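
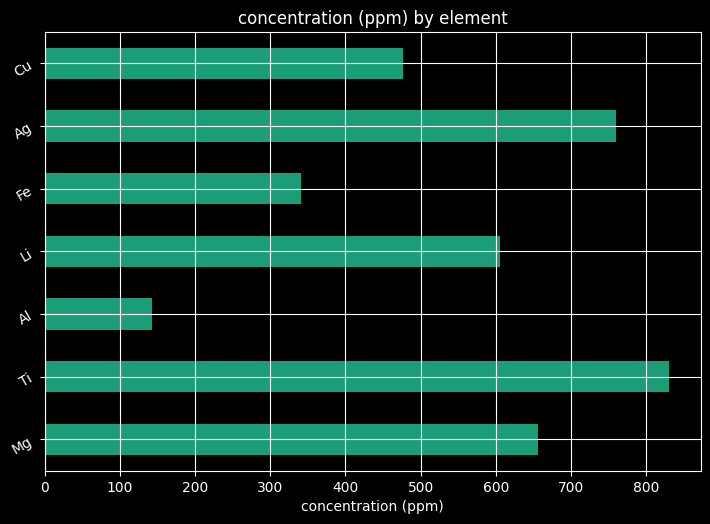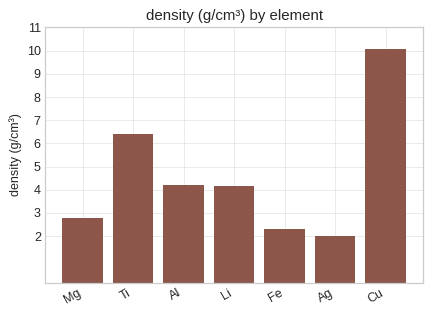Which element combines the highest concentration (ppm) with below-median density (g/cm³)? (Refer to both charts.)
Ag

Chart 2 median density (g/cm³) ≈ 4; below-median elements: Mg, Fe, Ag. Among those, Ag has the highest concentration (ppm) (≈ 800).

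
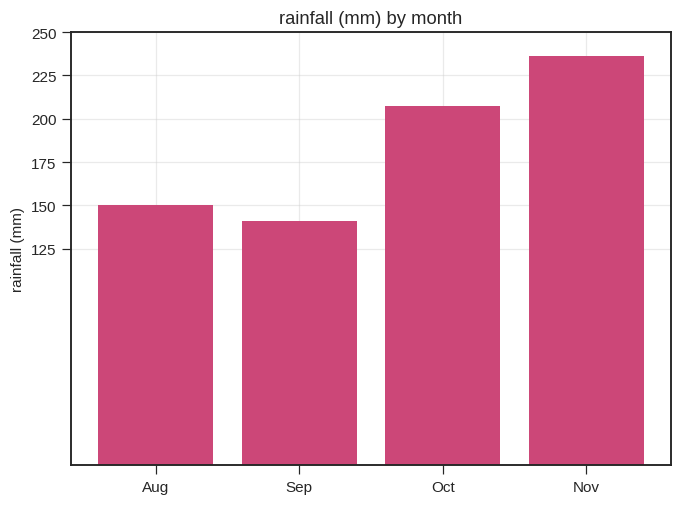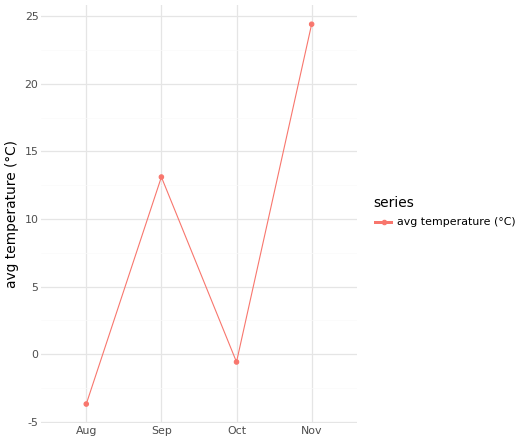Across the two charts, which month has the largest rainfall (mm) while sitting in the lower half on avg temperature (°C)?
Chart 2 median avg temperature (°C) ≈ 5; below-median months: Aug, Oct. Among those, Oct has the highest rainfall (mm) (≈ 200).

Oct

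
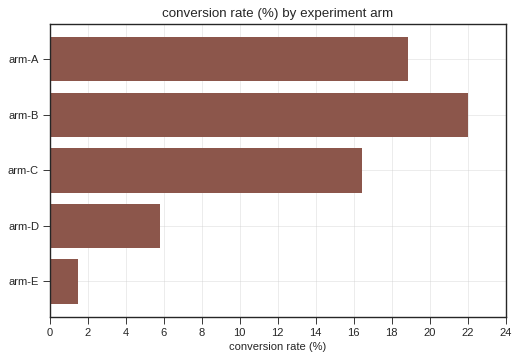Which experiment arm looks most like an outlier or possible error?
arm-E

arm-E ≈ 2; the rest sit between ≈ 6 and ≈ 22.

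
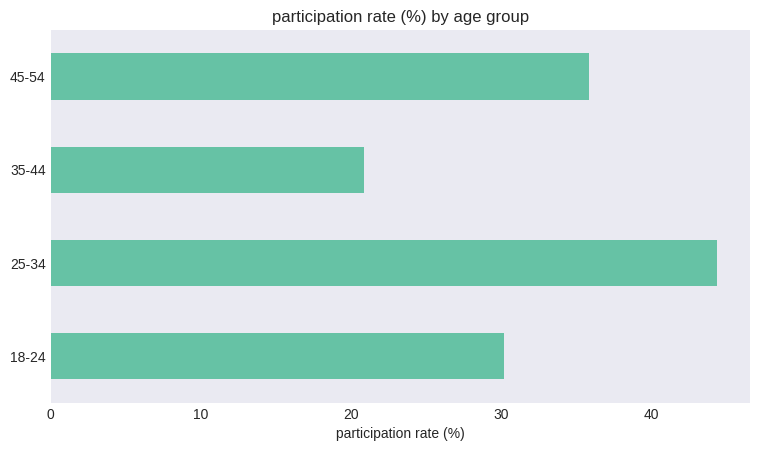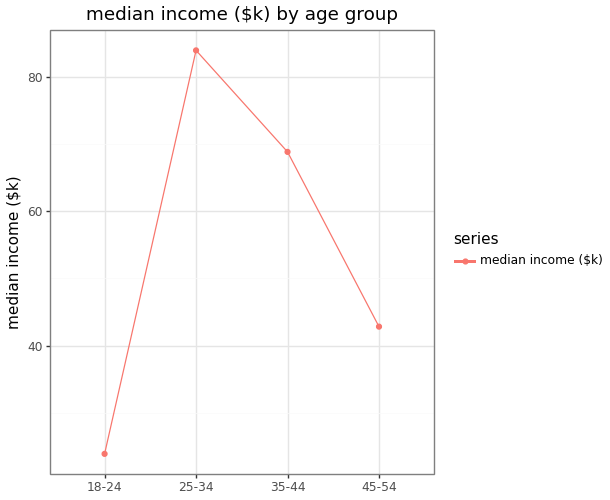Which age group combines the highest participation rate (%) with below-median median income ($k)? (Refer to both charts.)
45-54

Chart 2 median median income ($k) ≈ 60; below-median age groups: 18-24, 45-54. Among those, 45-54 has the highest participation rate (%) (≈ 35).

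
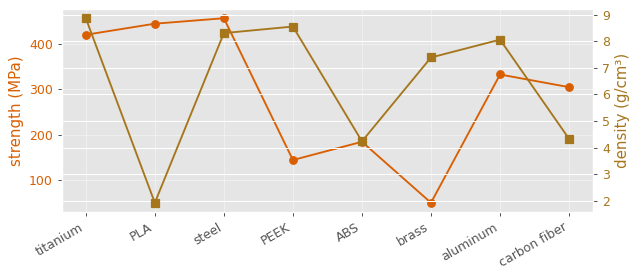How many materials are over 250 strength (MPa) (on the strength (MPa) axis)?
Above 250: titanium, PLA, steel, aluminum, carbon fiber.

5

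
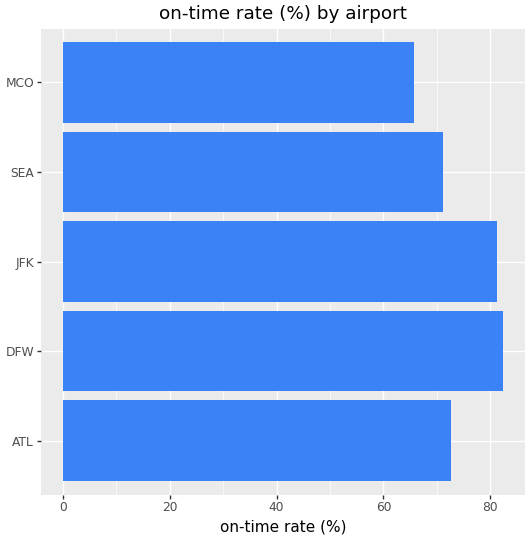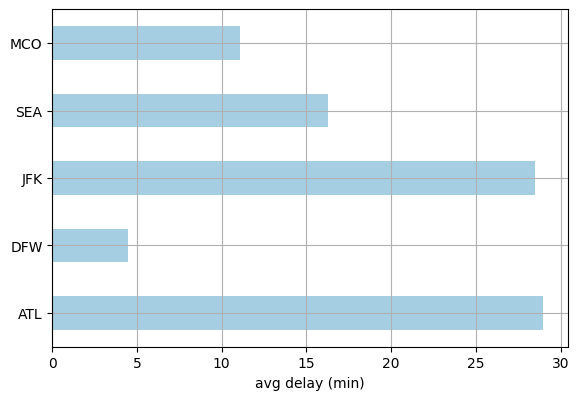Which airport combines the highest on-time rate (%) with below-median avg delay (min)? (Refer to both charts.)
Chart 2 median avg delay (min) ≈ 15; below-median airports: DFW, MCO. Among those, DFW has the highest on-time rate (%) (≈ 80).

DFW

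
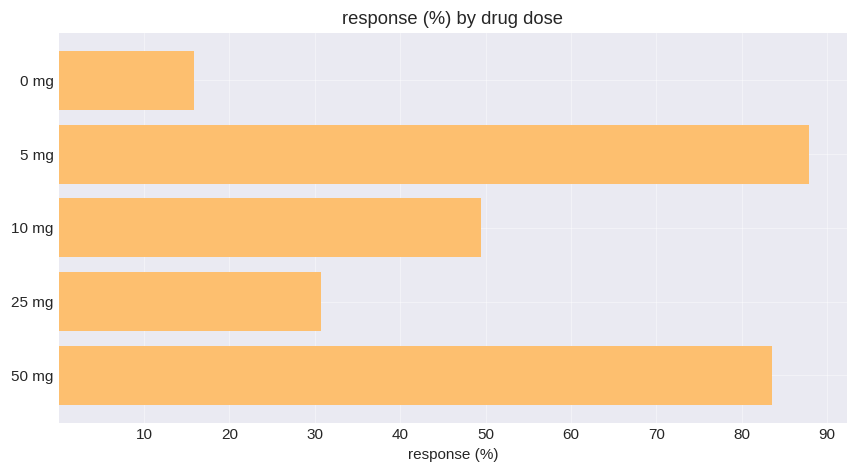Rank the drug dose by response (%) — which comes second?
Top 3: 5 mg ≈ 90, 50 mg ≈ 80, 10 mg ≈ 50.

50 mg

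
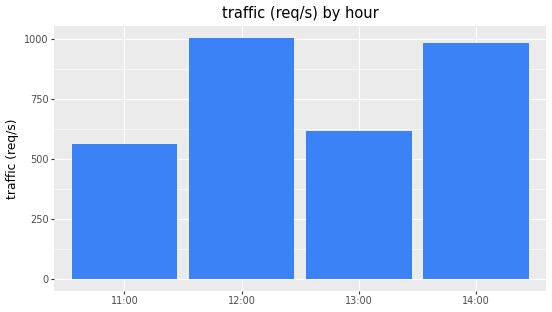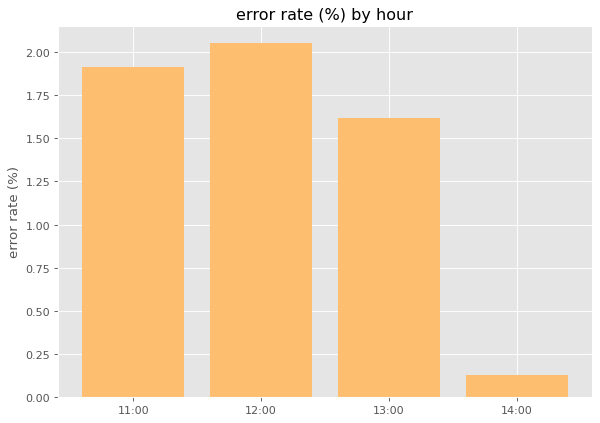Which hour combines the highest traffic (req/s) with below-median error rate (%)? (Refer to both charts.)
14:00

Chart 2 median error rate (%) ≈ 1.8; below-median hours: 13:00, 14:00. Among those, 14:00 has the highest traffic (req/s) (≈ 1000).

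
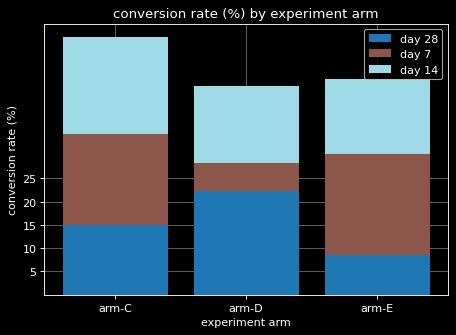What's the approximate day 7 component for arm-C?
day 7 top ≈ 35, bottom ≈ 15; segment ≈ 20.

≈ 20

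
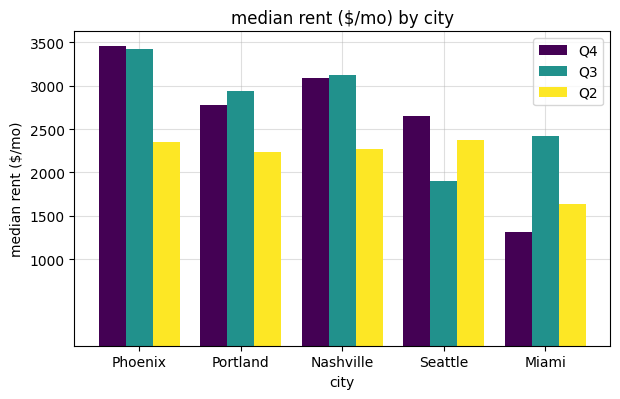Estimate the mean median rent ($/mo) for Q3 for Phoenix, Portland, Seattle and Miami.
≈ 2750

(3500 + 3000 + 2000 + 2500) / 4 ≈ 2750.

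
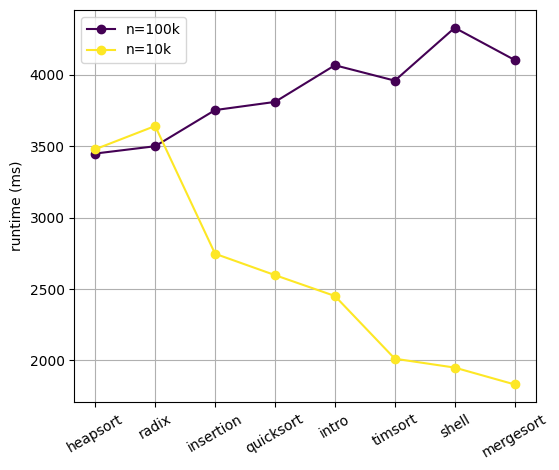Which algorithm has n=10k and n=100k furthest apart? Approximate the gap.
shell: n=10k ≈ 2000, n=100k ≈ 4500 → gap ≈ 2500. Next-largest (mergesort) is only ≈ 2000.

shell, ≈ 2500 ms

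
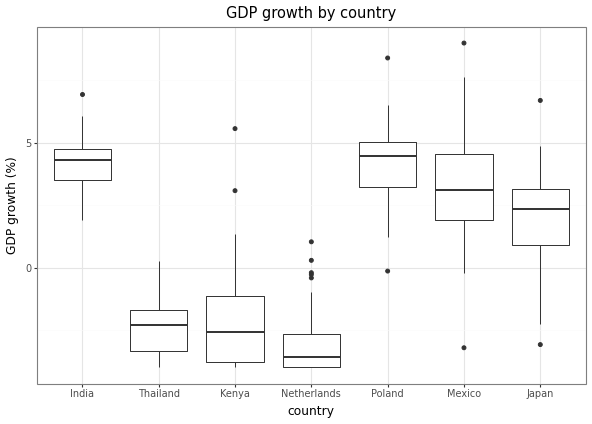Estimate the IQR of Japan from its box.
≈ 2

Q3 ≈ 3, Q1 ≈ 1; IQR ≈ 2.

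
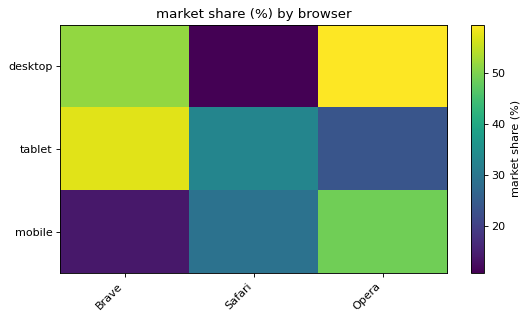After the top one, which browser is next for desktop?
Top 3 for desktop: Opera ≈ 60, Brave ≈ 50, Safari ≈ 10.

Brave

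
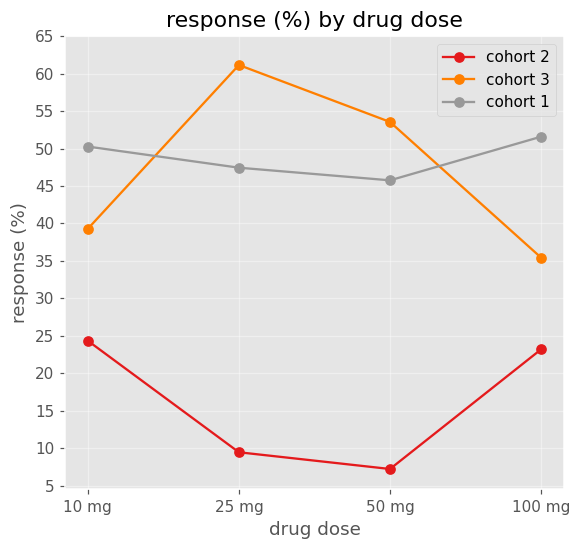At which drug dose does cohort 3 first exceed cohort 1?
10 mg: cohort 3 ≈ 40 vs cohort 1 ≈ 50 (not yet); 25 mg: cohort 3 ≈ 60 vs cohort 1 ≈ 45 (first crossover).

25 mg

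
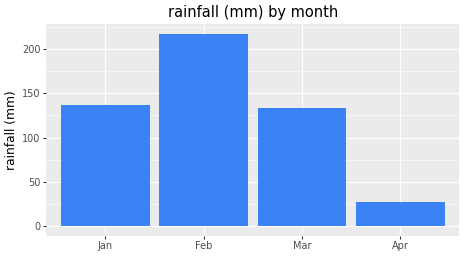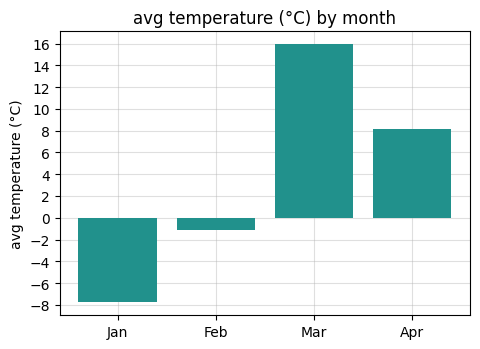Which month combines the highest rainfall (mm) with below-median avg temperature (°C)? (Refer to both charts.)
Feb

Chart 2 median avg temperature (°C) ≈ 4; below-median months: Jan, Feb. Among those, Feb has the highest rainfall (mm) (≈ 220).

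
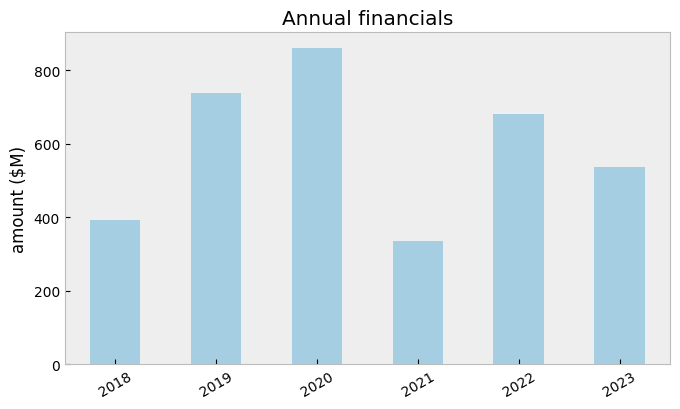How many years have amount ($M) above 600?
3

Above 600: 2019, 2020, 2022.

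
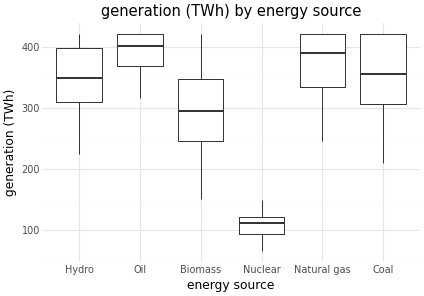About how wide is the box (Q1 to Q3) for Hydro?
Q3 ≈ 400, Q1 ≈ 300; IQR ≈ 100.

≈ 100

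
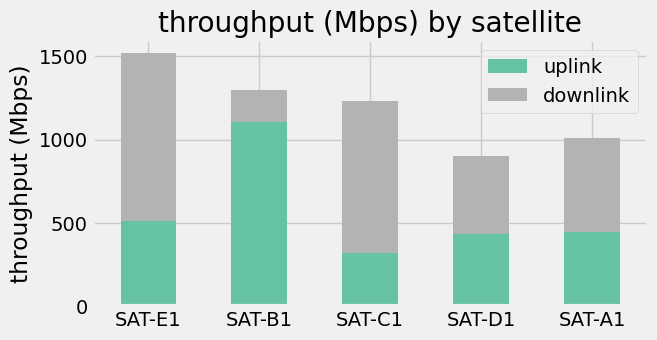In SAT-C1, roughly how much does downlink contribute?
downlink top ≈ 1200, bottom ≈ 400; segment ≈ 800.

≈ 800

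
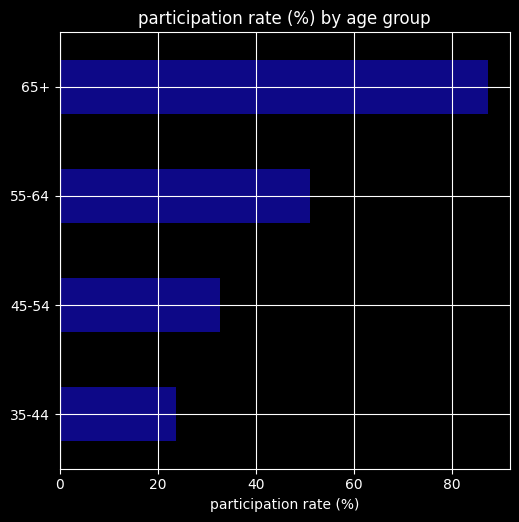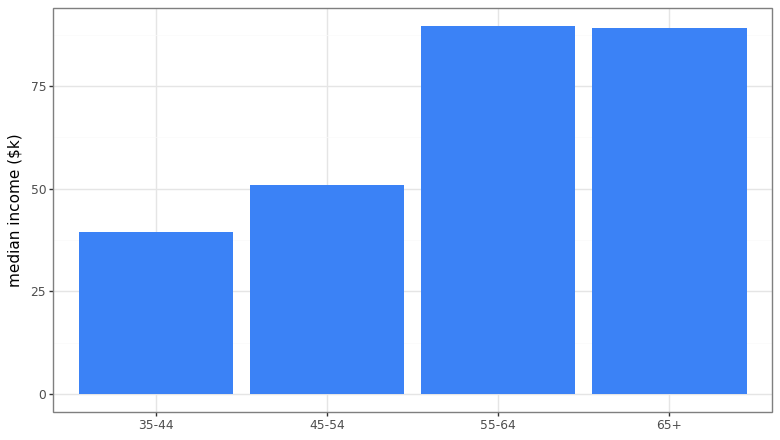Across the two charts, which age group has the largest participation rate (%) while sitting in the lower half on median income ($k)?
45-54

Chart 2 median median income ($k) ≈ 70; below-median age groups: 35-44, 45-54. Among those, 45-54 has the highest participation rate (%) (≈ 30).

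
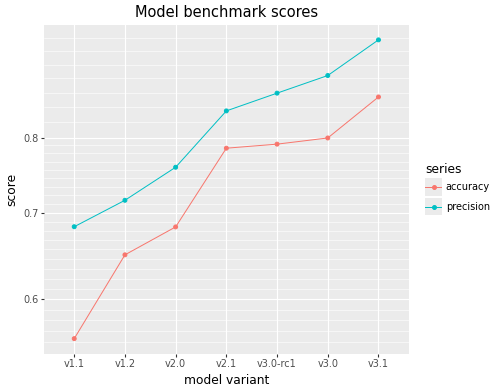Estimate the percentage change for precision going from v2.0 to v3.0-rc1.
v2.0 ≈ 0.75, v3.0-rc1 ≈ 0.85; (0.85 − 0.75) / 0.75 ≈ +13.3%.

≈ +13.3%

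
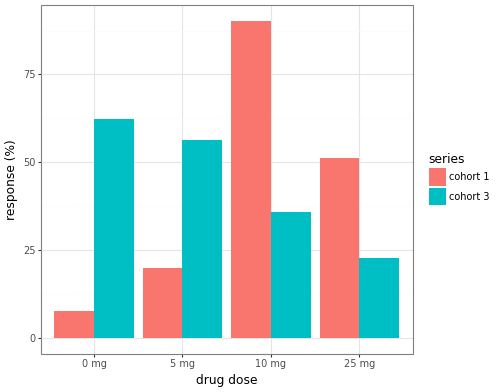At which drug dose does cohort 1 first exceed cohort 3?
5 mg: cohort 1 ≈ 20 vs cohort 3 ≈ 60 (not yet); 10 mg: cohort 1 ≈ 90 vs cohort 3 ≈ 40 (first crossover).

10 mg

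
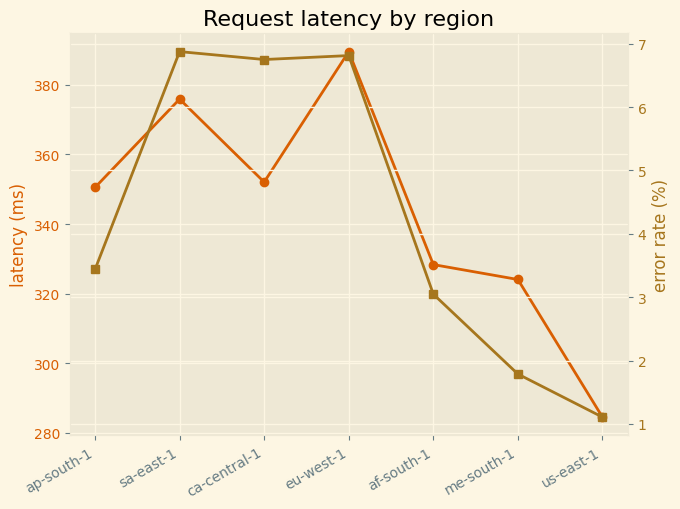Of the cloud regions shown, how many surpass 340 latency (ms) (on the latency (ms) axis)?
Above 340: ap-south-1, sa-east-1, ca-central-1, eu-west-1.

4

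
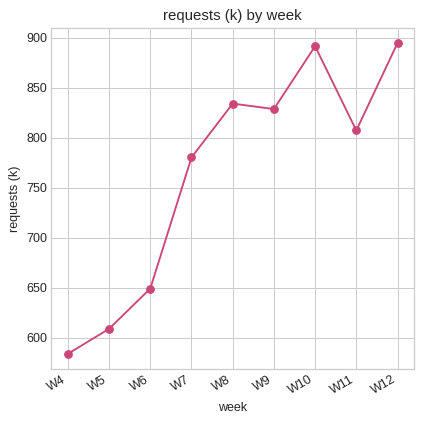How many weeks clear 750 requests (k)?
Above 750: W7, W8, W9, W10, W11, W12.

6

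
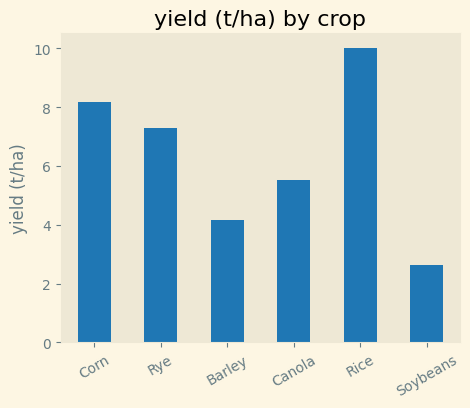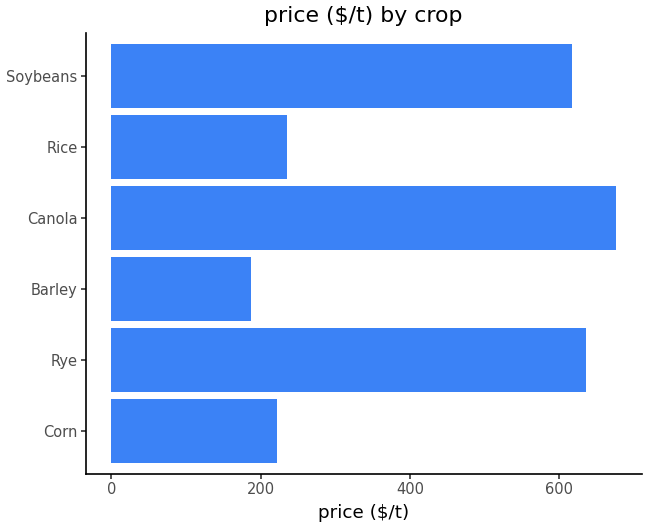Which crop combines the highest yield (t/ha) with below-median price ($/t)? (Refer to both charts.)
Chart 2 median price ($/t) ≈ 400; below-median crops: Corn, Barley, Rice. Among those, Rice has the highest yield (t/ha) (≈ 10).

Rice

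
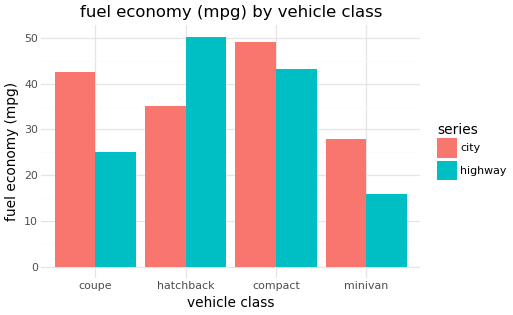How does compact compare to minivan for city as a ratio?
≈ 1.67×

compact ≈ 50, minivan ≈ 30; 50/30 ≈ 1.67.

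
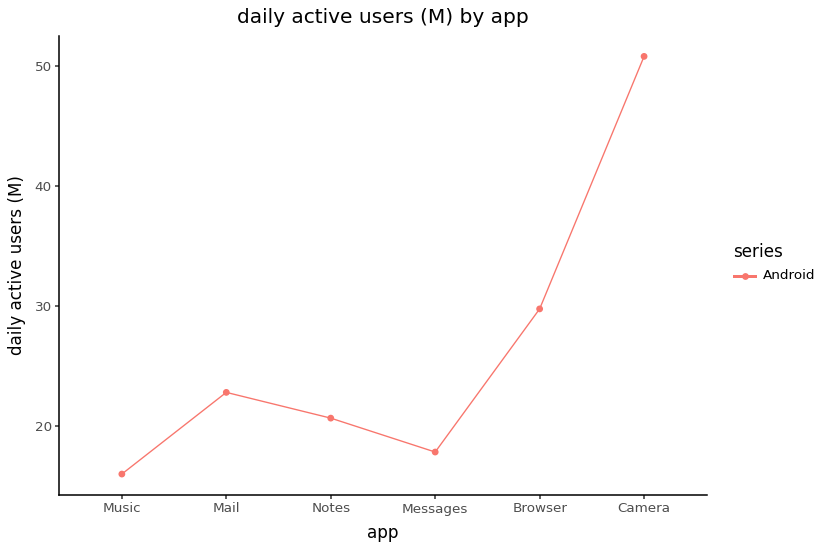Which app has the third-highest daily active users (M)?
Mail

Top 4: Camera ≈ 50, Browser ≈ 30, Mail ≈ 25, Notes ≈ 20.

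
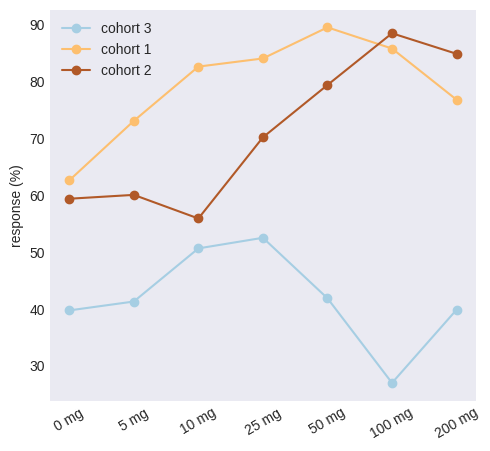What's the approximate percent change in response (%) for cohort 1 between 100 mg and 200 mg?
≈ -11.1%

100 mg ≈ 90, 200 mg ≈ 80; (80 − 90) / 90 ≈ -11.1%.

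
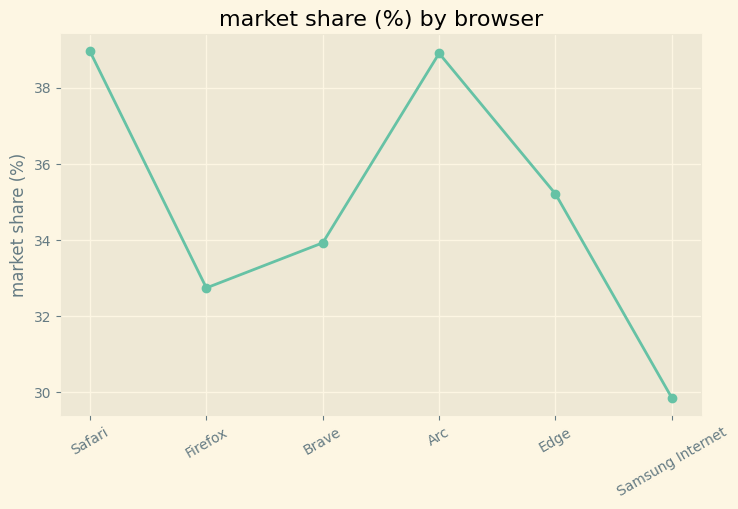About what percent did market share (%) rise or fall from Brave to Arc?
≈ +14.7%

Brave ≈ 34, Arc ≈ 39; (39 − 34) / 34 ≈ +14.7%.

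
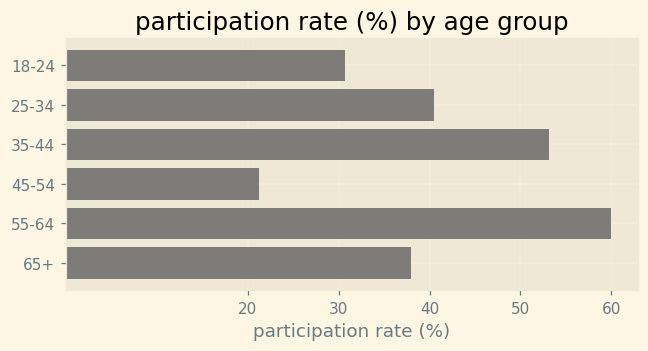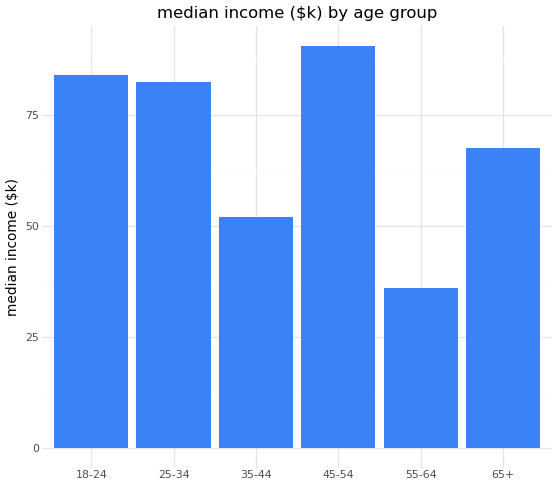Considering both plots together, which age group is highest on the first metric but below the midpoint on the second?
Chart 2 median median income ($k) ≈ 70; below-median age groups: 35-44, 55-64, 65+. Among those, 55-64 has the highest participation rate (%) (≈ 60).

55-64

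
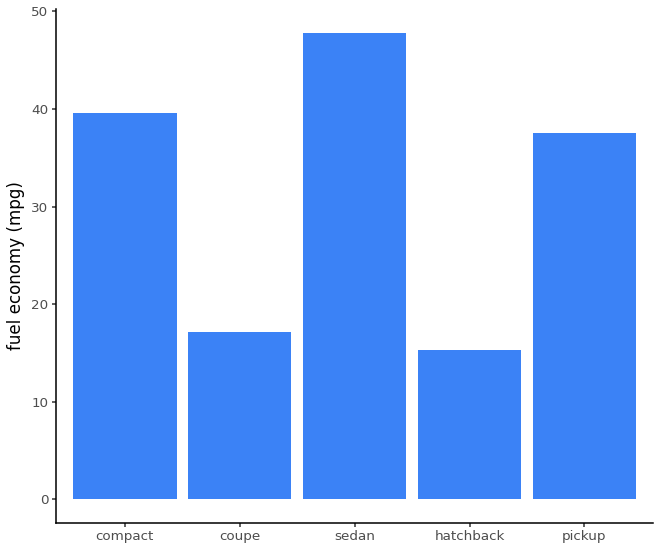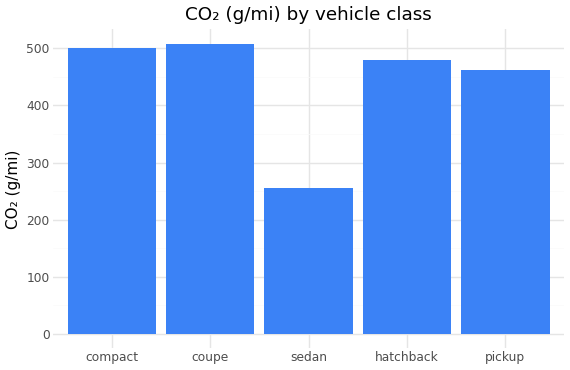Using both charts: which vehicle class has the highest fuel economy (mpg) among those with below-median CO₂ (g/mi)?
sedan

Chart 2 median CO₂ (g/mi) ≈ 500; below-median vehicle classes: sedan, pickup. Among those, sedan has the highest fuel economy (mpg) (≈ 50).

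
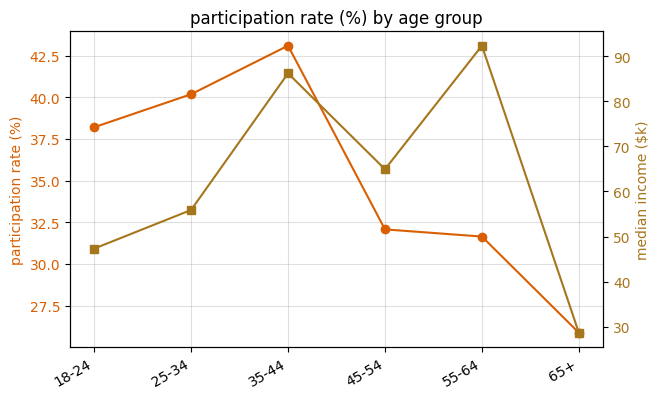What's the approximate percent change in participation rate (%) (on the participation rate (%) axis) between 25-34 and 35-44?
≈ +10%

25-34 ≈ 40, 35-44 ≈ 44; (44 − 40) / 40 ≈ +10%.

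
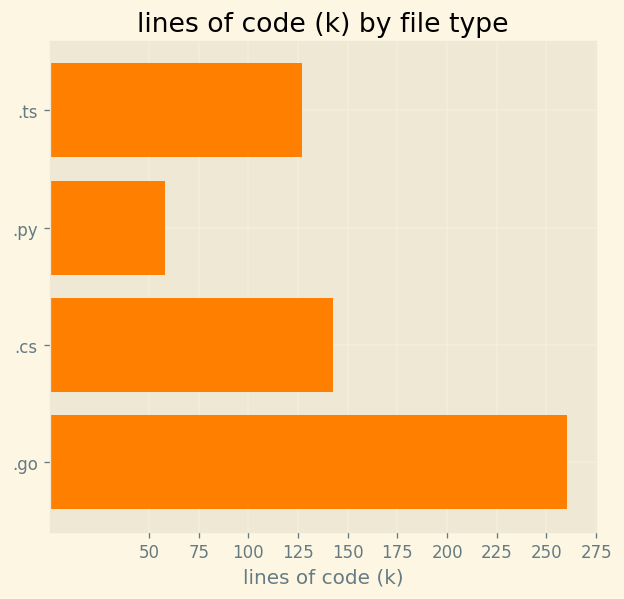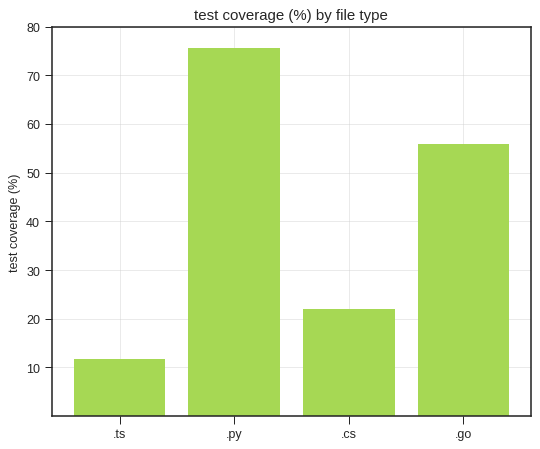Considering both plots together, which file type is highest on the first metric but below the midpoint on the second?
.cs

Chart 2 median test coverage (%) ≈ 40; below-median file types: .ts, .cs. Among those, .cs has the highest lines of code (k) (≈ 150).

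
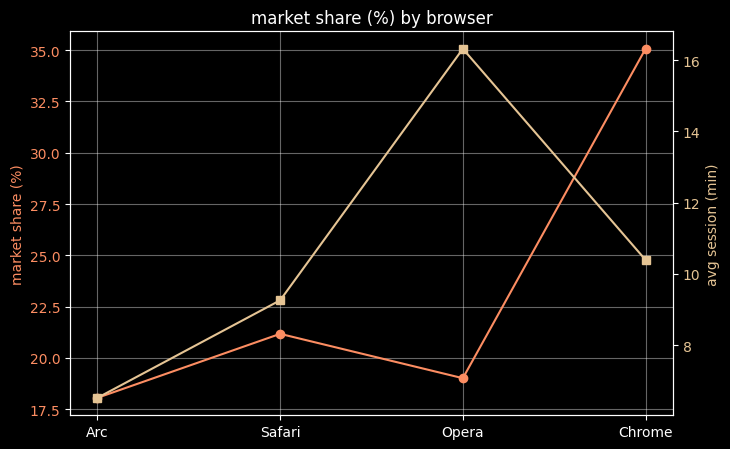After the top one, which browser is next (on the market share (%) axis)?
Top 3 (on the market share (%) axis): Chrome ≈ 36, Safari ≈ 22, Opera ≈ 20.

Safari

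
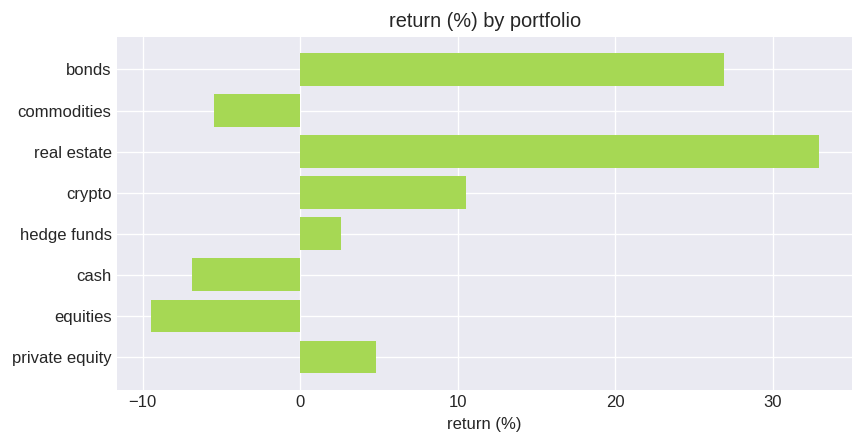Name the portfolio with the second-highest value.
Top 3: real estate ≈ 35, bonds ≈ 25, crypto ≈ 10.

bonds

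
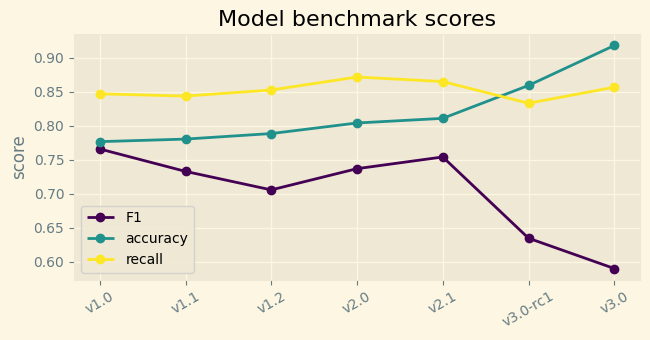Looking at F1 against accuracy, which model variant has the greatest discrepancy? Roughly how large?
v3.0: F1 ≈ 0.60, accuracy ≈ 0.90 → gap ≈ 0.30. Next-largest (v3.0-rc1) is only ≈ 0.20.

v3.0, ≈ 0.30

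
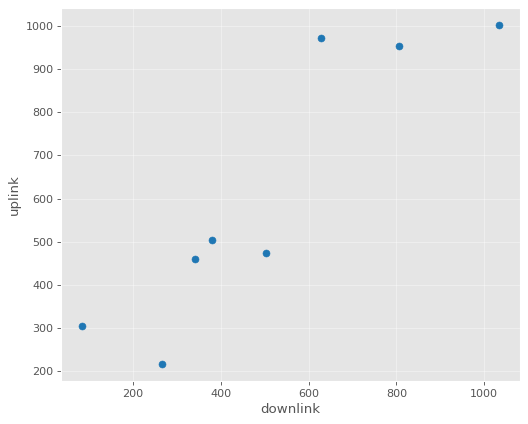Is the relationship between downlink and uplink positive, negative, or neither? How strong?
positive, strong

Points are positively correlated; strong (|r| ≈ 0.9).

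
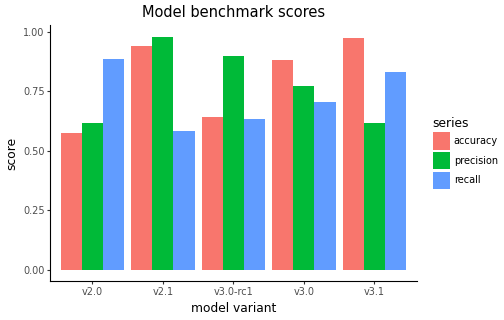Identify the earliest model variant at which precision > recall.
v2.0: precision ≈ 0.6 vs recall ≈ 0.9 (not yet); v2.1: precision ≈ 1.0 vs recall ≈ 0.6 (first crossover).

v2.1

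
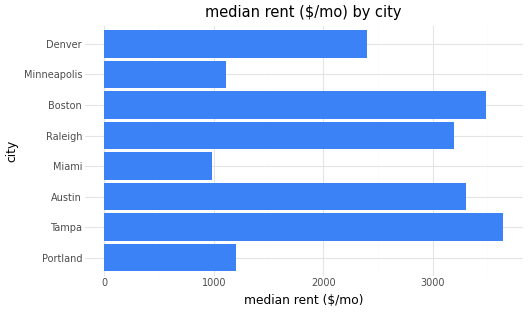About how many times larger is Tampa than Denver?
Tampa ≈ 3500, Denver ≈ 2500; 3500/2500 ≈ 1.4.

≈ 1.4×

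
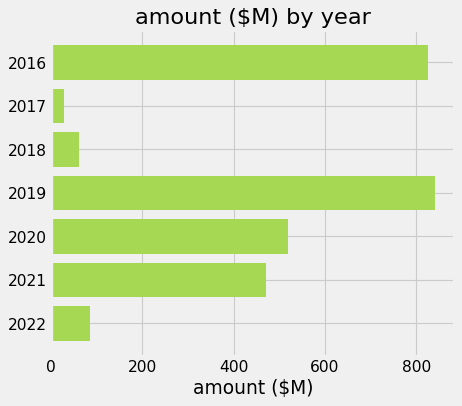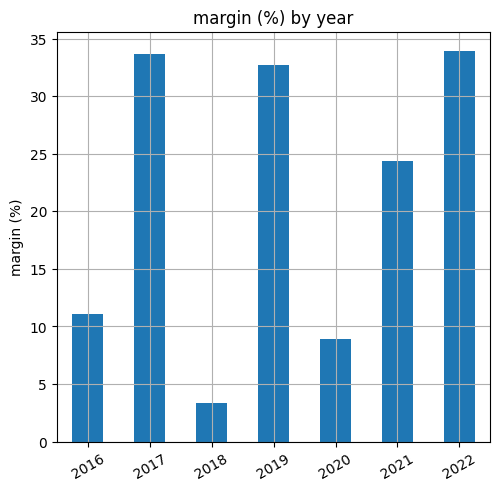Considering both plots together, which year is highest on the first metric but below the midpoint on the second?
2016

Chart 2 median margin (%) ≈ 25; below-median years: 2016, 2018, 2020. Among those, 2016 has the highest amount ($M) (≈ 800).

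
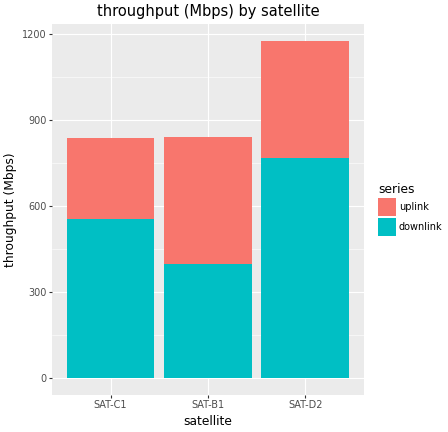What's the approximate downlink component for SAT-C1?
downlink top ≈ 600, bottom ≈ 0; segment ≈ 600.

≈ 600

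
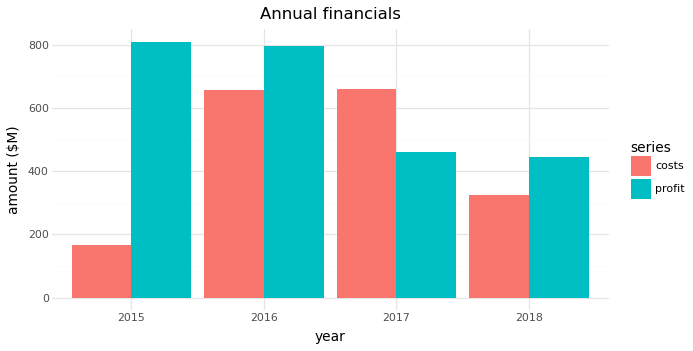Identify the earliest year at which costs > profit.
2016: costs ≈ 700 vs profit ≈ 800 (not yet); 2017: costs ≈ 700 vs profit ≈ 500 (first crossover).

2017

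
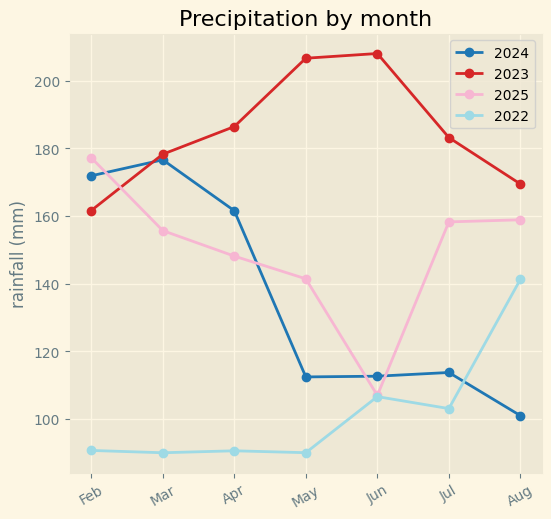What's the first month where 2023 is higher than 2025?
Feb: 2023 ≈ 160 vs 2025 ≈ 180 (not yet); Mar: 2023 ≈ 180 vs 2025 ≈ 160 (first crossover).

Mar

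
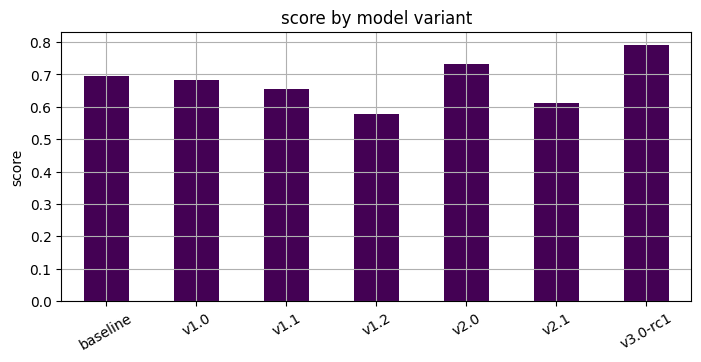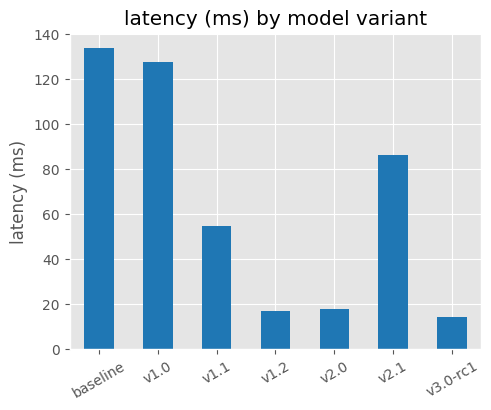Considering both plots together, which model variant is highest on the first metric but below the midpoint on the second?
v3.0-rc1

Chart 2 median latency (ms) ≈ 60; below-median model variants: v1.2, v2.0, v3.0-rc1. Among those, v3.0-rc1 has the highest score (≈ 0.8).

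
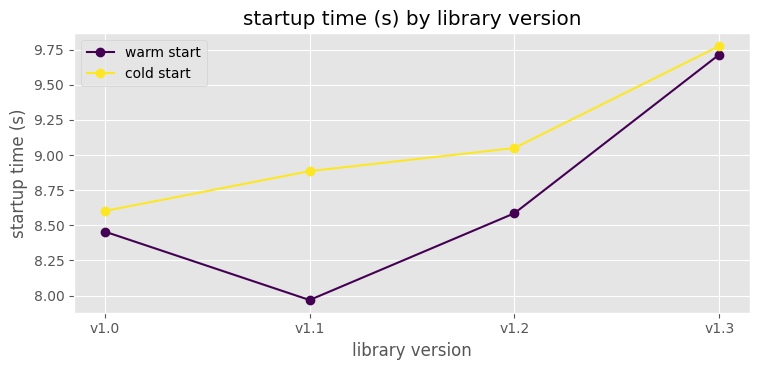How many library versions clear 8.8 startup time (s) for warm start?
1

Above 8.8: v1.3.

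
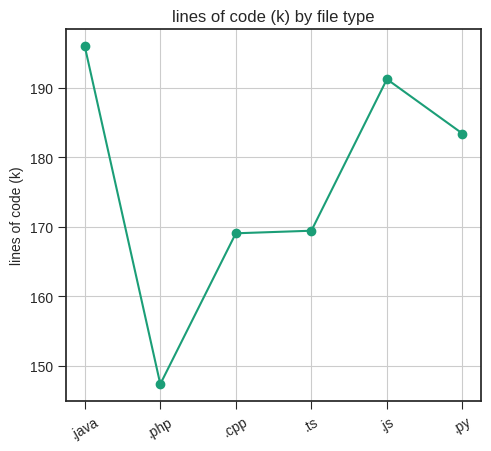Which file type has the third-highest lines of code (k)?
Top 4: .java ≈ 195, .js ≈ 190, .py ≈ 185, .ts ≈ 170.

.py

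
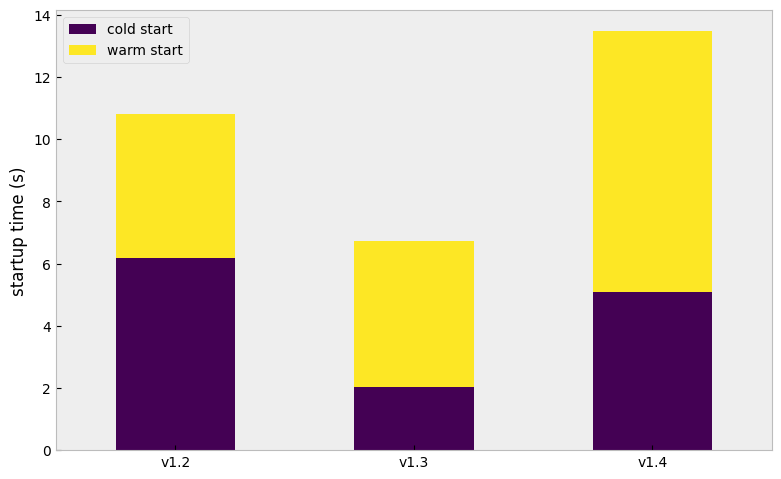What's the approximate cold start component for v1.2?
≈ 6

cold start top ≈ 6, bottom ≈ 0; segment ≈ 6.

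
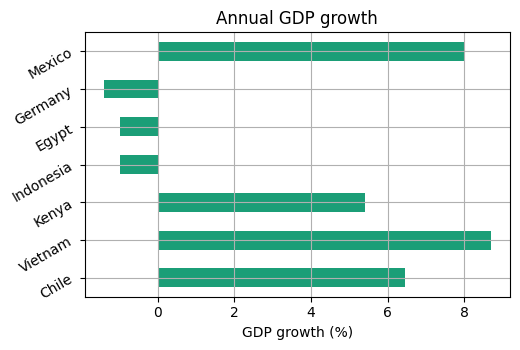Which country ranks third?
Top 4: Vietnam ≈ 9, Mexico ≈ 8, Chile ≈ 6, Kenya ≈ 5.

Chile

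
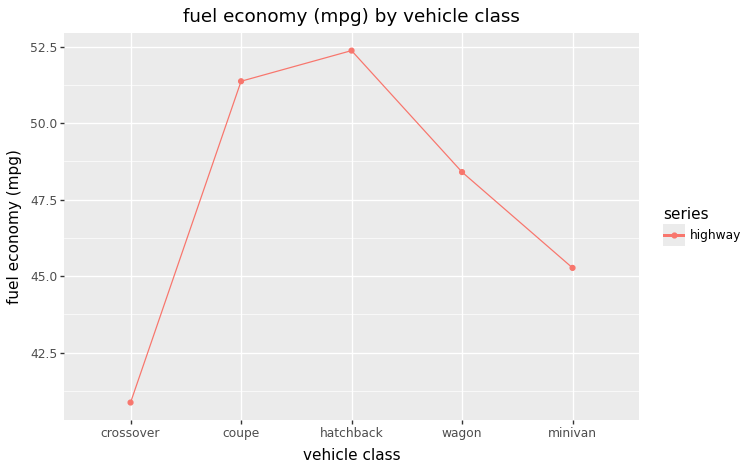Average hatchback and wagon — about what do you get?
≈ 50

(52 + 48) / 2 ≈ 50.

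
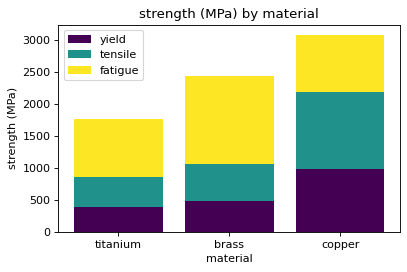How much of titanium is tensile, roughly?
tensile top ≈ 1000, bottom ≈ 500; segment ≈ 500.

≈ 500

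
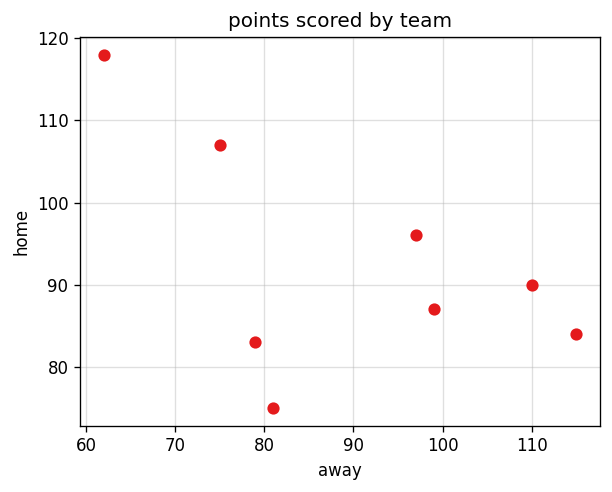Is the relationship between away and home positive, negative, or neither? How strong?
negative, moderate

Points are negatively correlated; moderate (|r| ≈ 0.5).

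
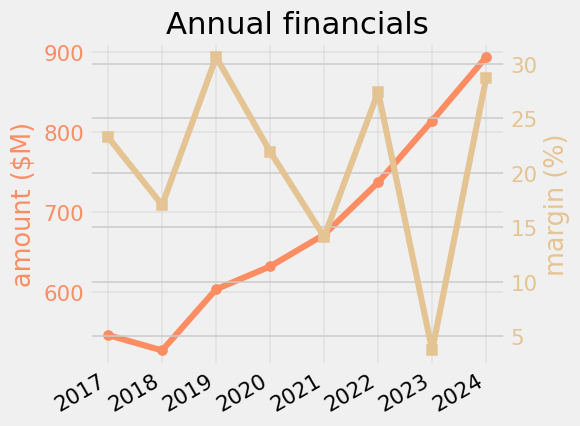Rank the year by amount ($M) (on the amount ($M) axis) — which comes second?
Top 3 (on the amount ($M) axis): 2024 ≈ 900, 2023 ≈ 800, 2022 ≈ 750.

2023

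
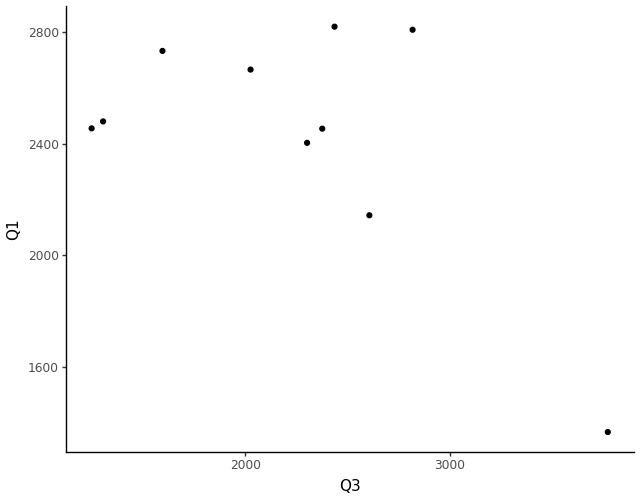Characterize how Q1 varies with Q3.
negative, moderate

Points are negatively correlated; moderate (|r| ≈ 0.6).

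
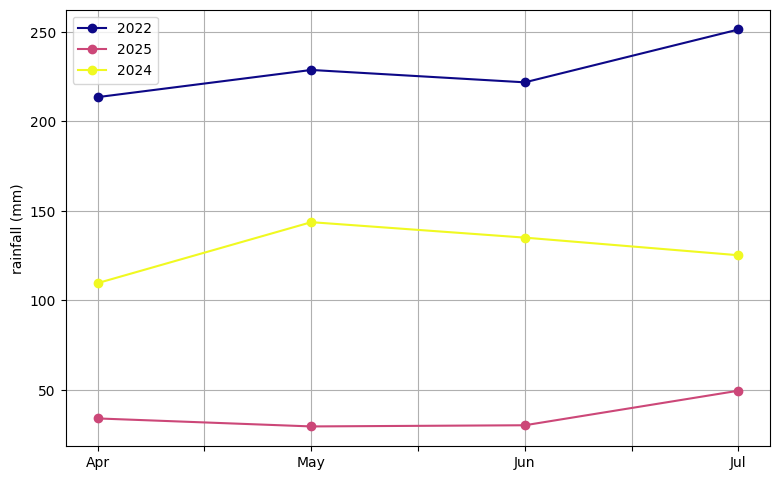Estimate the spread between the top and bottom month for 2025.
≈ 20

Max Jul ≈ 40, min May ≈ 20; range ≈ 20.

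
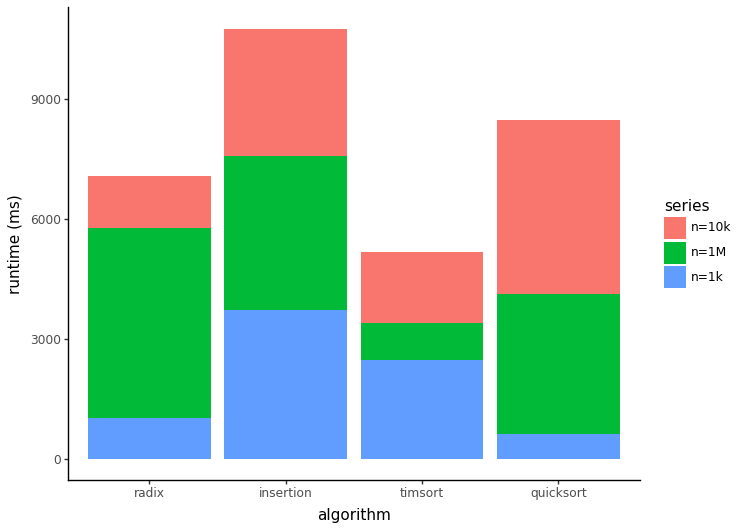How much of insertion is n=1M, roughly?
n=1M top ≈ 8000, bottom ≈ 4000; segment ≈ 4000.

≈ 4000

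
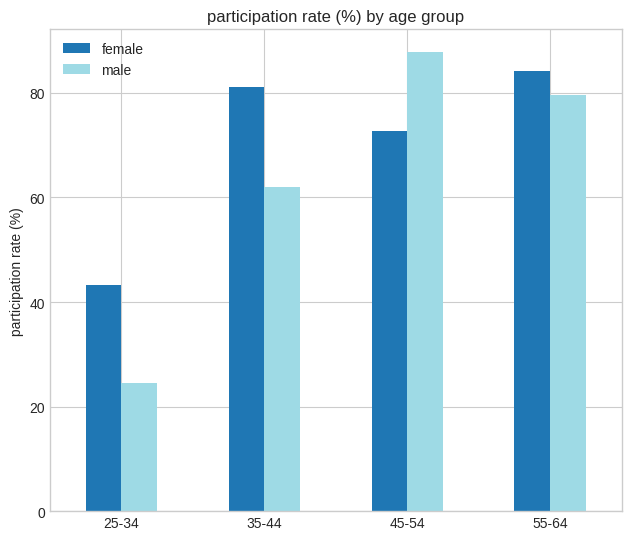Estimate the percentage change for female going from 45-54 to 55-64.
≈ +14.3%

45-54 ≈ 70, 55-64 ≈ 80; (80 − 70) / 70 ≈ +14.3%.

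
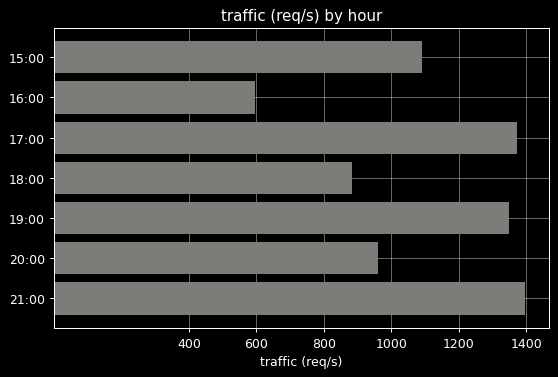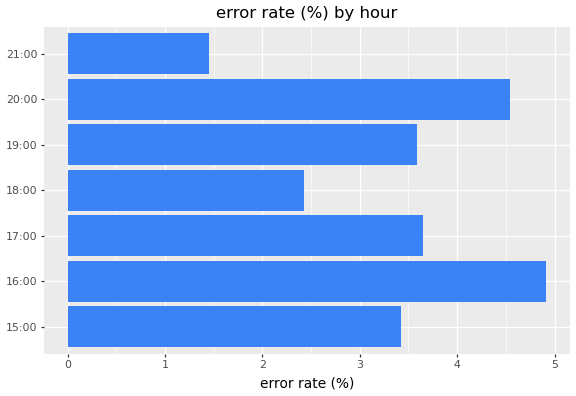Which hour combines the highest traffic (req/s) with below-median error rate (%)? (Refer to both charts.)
Chart 2 median error rate (%) ≈ 3.5; below-median hours: 15:00, 18:00, 21:00. Among those, 21:00 has the highest traffic (req/s) (≈ 1400).

21:00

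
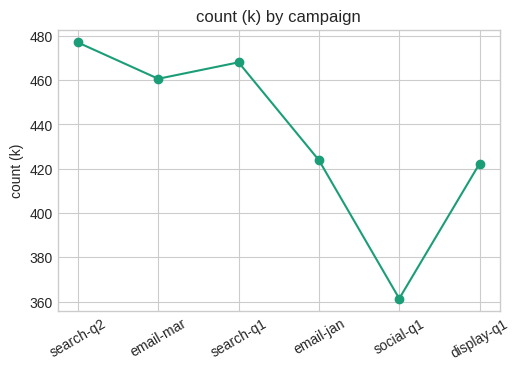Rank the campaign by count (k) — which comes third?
Top 4: search-q2 ≈ 480, search-q1 ≈ 470, email-mar ≈ 460, email-jan ≈ 420.

email-mar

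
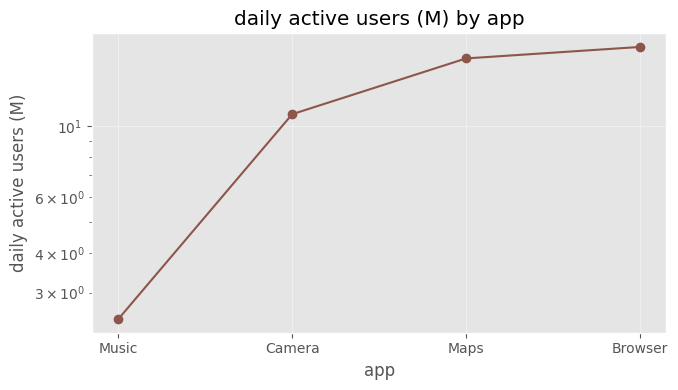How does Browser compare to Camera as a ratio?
≈ 1.8×

Browser ≈ 18, Camera ≈ 10; 18/10 ≈ 1.8.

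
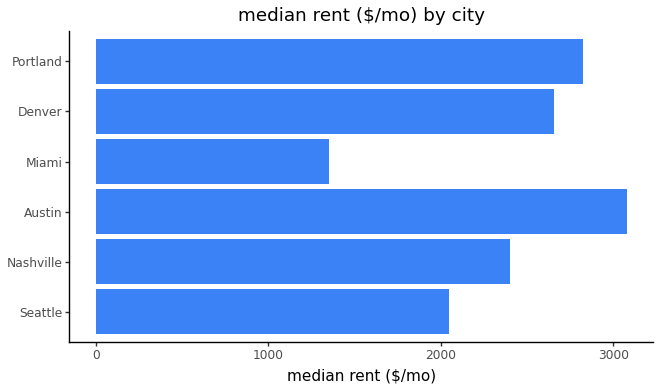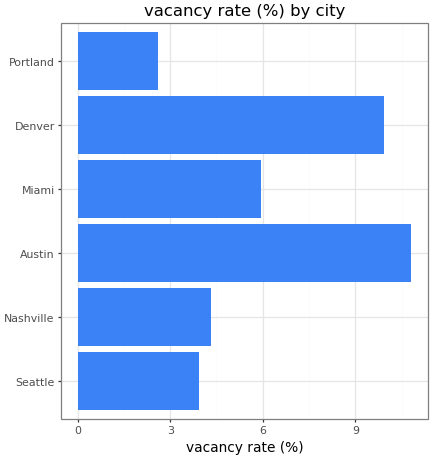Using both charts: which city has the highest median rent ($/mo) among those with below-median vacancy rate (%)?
Portland

Chart 2 median vacancy rate (%) ≈ 5; below-median cities: Seattle, Nashville, Portland. Among those, Portland has the highest median rent ($/mo) (≈ 3000).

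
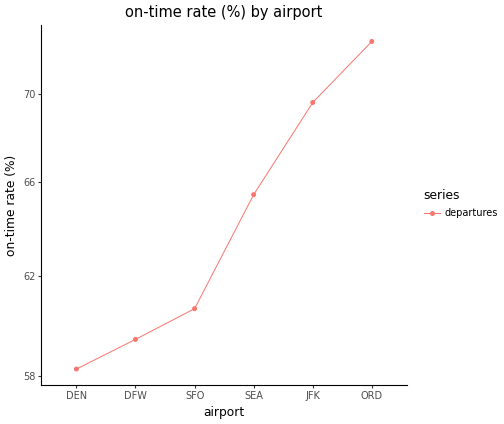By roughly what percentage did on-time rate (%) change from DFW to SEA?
≈ +10%

DFW ≈ 60, SEA ≈ 66; (66 − 60) / 60 ≈ +10%.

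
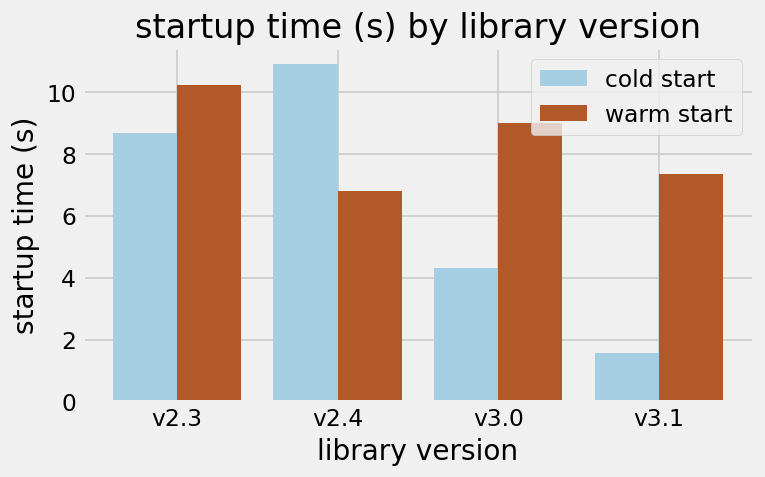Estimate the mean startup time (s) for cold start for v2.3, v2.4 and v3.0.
≈ 8

(9 + 11 + 4) / 3 ≈ 8.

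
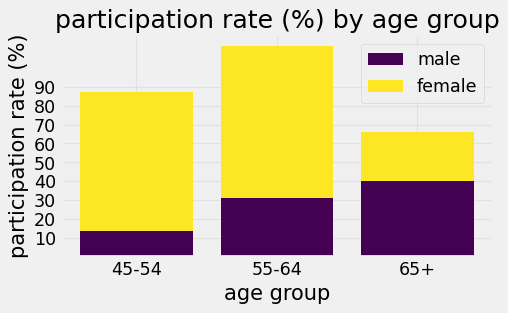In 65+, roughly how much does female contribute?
female top ≈ 70, bottom ≈ 40; segment ≈ 30.

≈ 30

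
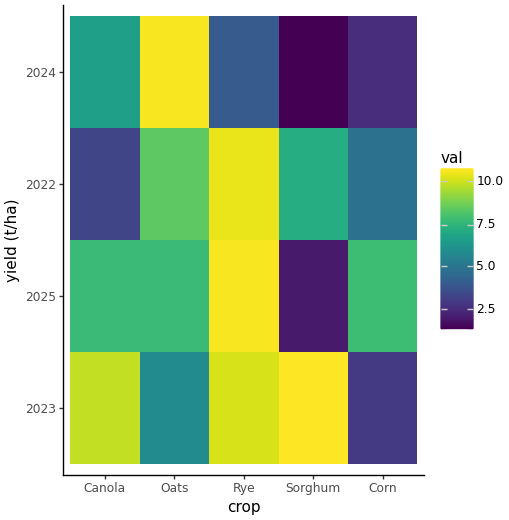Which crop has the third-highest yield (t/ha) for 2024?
Rye

Top 4 for 2024: Oats ≈ 11, Canola ≈ 7, Rye ≈ 4, Corn ≈ 3.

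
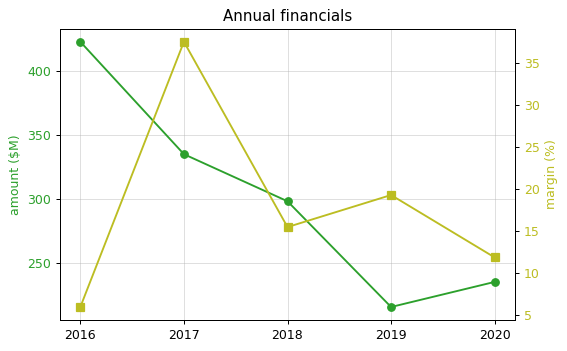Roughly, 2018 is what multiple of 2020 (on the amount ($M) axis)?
≈ 1.25×

2018 ≈ 300, 2020 ≈ 240; 300/240 ≈ 1.25.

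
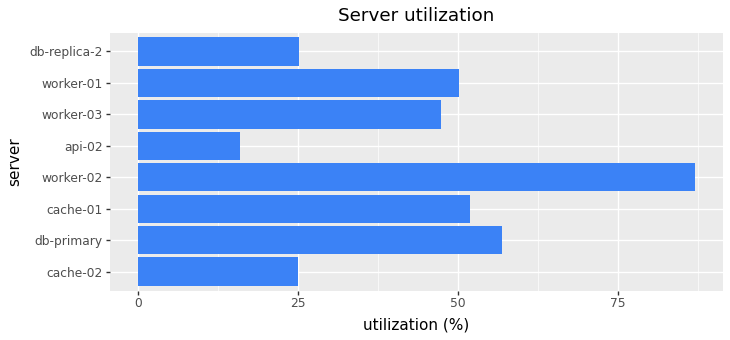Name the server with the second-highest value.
db-primary

Top 3: worker-02 ≈ 90, db-primary ≈ 60, cache-01 ≈ 50.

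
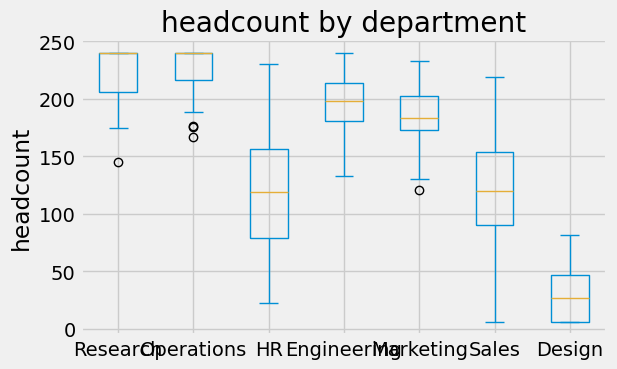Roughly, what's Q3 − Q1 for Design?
≈ 40

Q3 ≈ 40, Q1 ≈ 0; IQR ≈ 40.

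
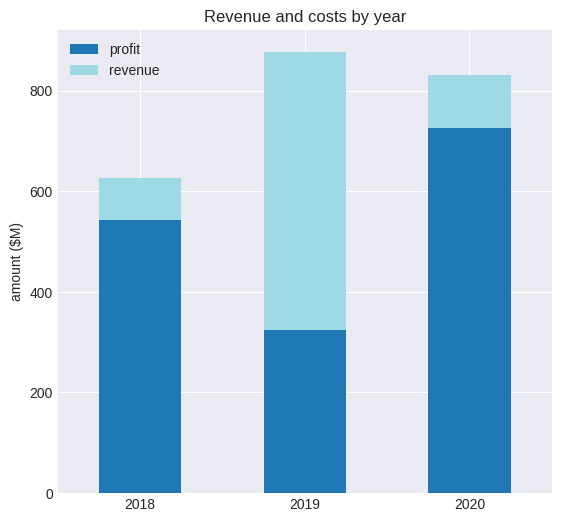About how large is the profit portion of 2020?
≈ 700

profit top ≈ 700, bottom ≈ 0; segment ≈ 700.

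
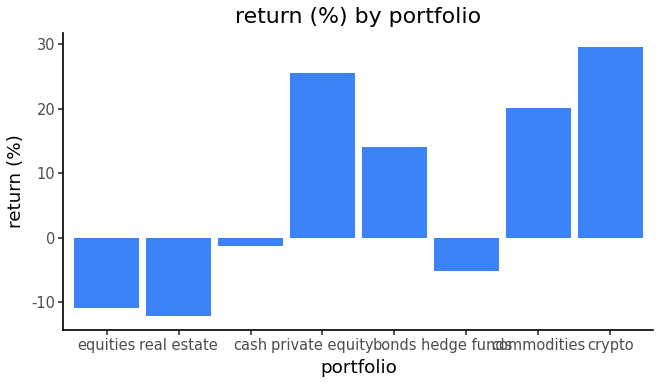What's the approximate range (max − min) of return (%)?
Max crypto ≈ 30, min real estate ≈ -10; range ≈ 40.

≈ 40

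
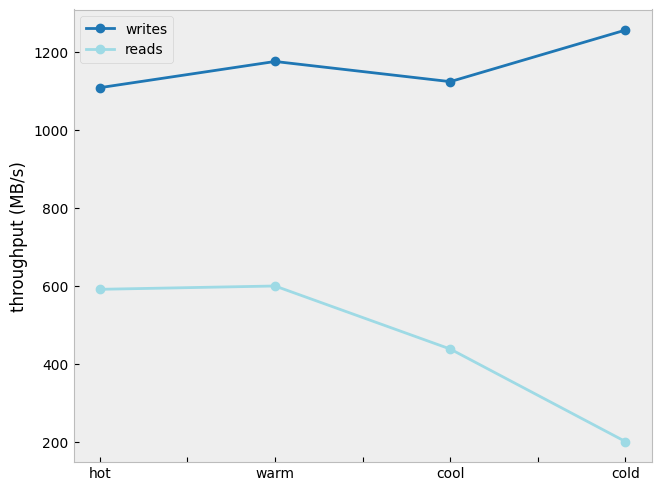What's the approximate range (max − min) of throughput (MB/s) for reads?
Max warm ≈ 600, min cold ≈ 200; range ≈ 400.

≈ 400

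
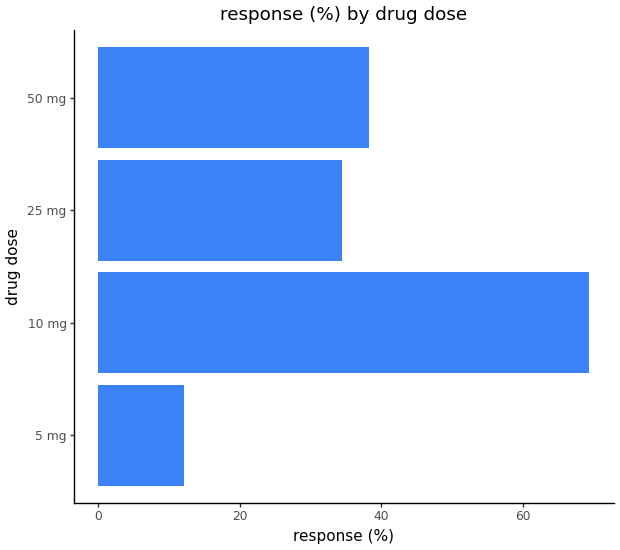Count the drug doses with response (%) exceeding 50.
Above 50: 10 mg.

1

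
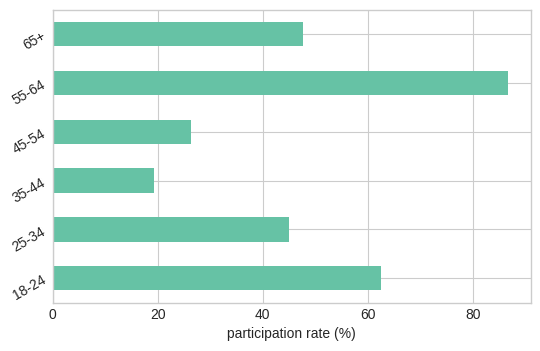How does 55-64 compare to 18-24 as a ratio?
55-64 ≈ 90, 18-24 ≈ 60; 90/60 ≈ 1.5.

≈ 1.5×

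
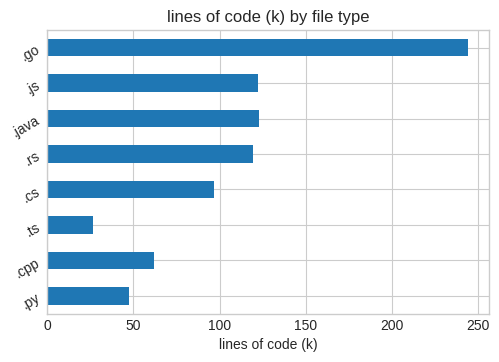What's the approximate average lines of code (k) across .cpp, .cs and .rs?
(50 + 100 + 125) / 3 ≈ 92.

≈ 92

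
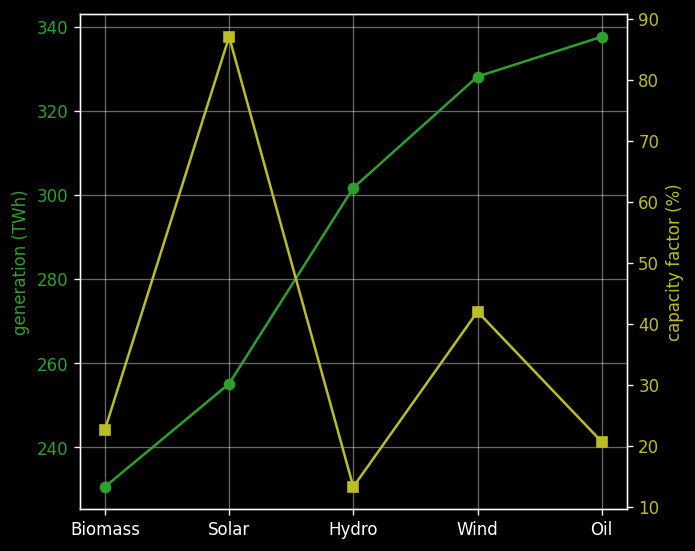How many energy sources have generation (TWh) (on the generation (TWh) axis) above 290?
3

Above 290: Hydro, Wind, Oil.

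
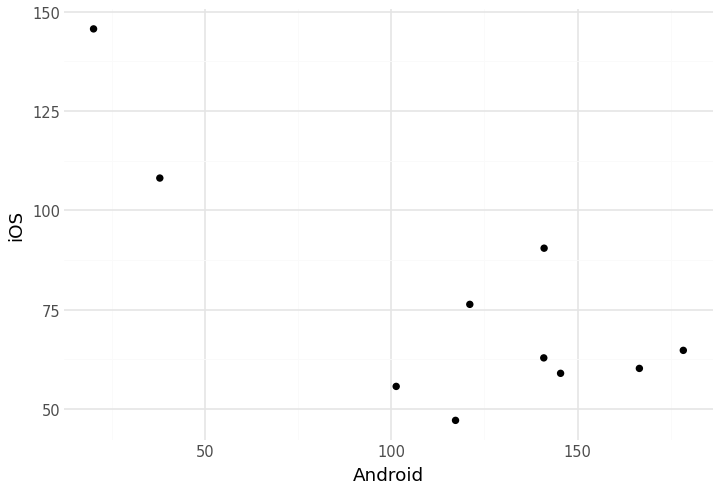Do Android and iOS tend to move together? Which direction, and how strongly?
Points are negatively correlated; strong (|r| ≈ 0.8).

negative, strong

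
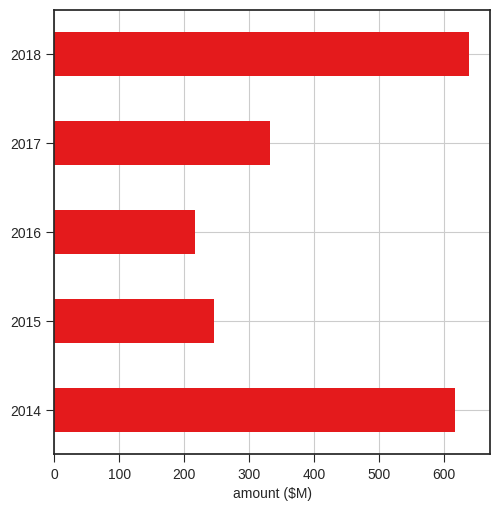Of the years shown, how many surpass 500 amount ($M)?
Above 500: 2014, 2018.

2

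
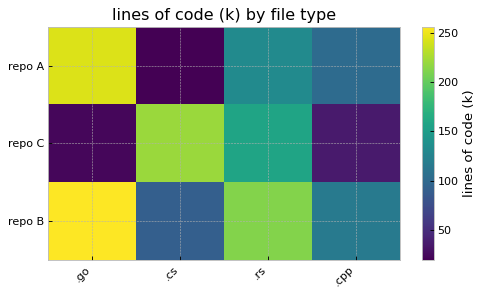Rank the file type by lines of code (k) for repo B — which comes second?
Top 3 for repo B: .go ≈ 260, .rs ≈ 220, .cpp ≈ 120.

.rs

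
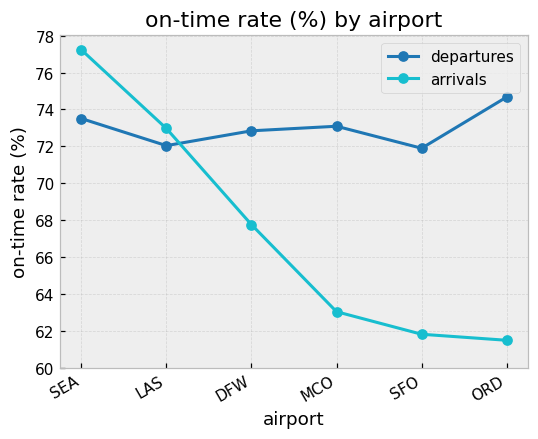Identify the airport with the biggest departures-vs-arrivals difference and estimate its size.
ORD: departures ≈ 74, arrivals ≈ 62 → gap ≈ 12. Next-largest (SFO) is only ≈ 10.

ORD, ≈ 12 %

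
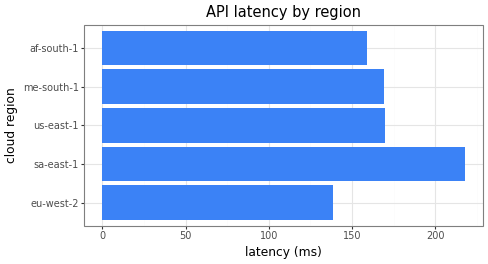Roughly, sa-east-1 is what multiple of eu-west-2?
≈ 1.57×

sa-east-1 ≈ 220, eu-west-2 ≈ 140; 220/140 ≈ 1.57.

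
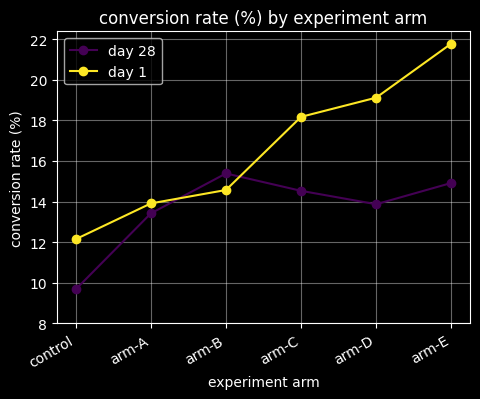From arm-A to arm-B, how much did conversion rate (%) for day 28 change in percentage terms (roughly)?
≈ +14.3%

arm-A ≈ 14, arm-B ≈ 16; (16 − 14) / 14 ≈ +14.3%.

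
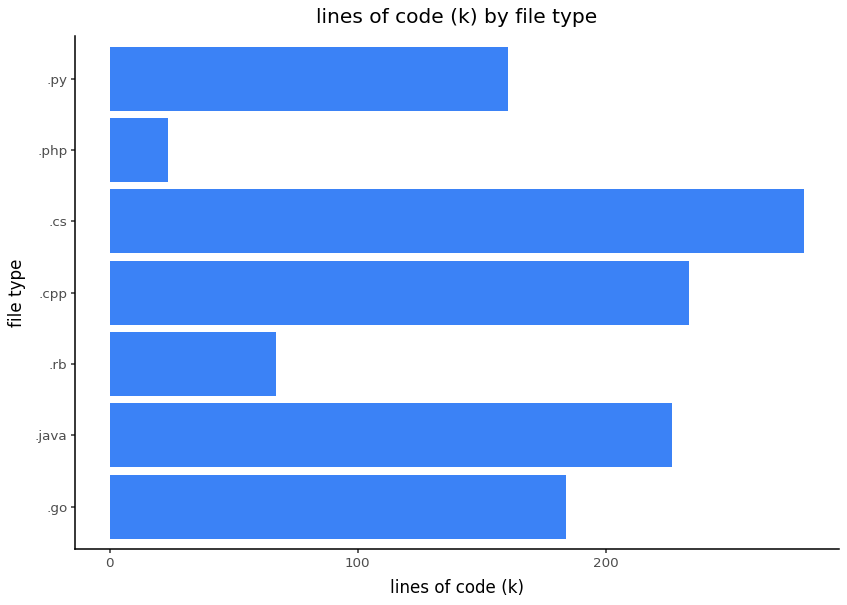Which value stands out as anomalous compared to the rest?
.php

.php ≈ 25; the rest sit between ≈ 75 and ≈ 275.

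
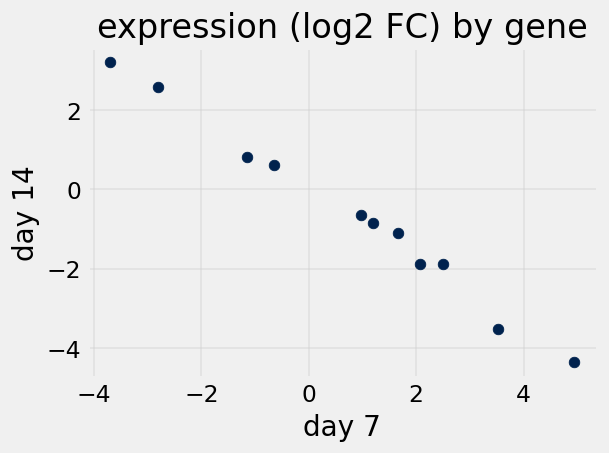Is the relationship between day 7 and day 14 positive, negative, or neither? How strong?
Points are negatively correlated; strong (|r| ≈ 1.0).

negative, strong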